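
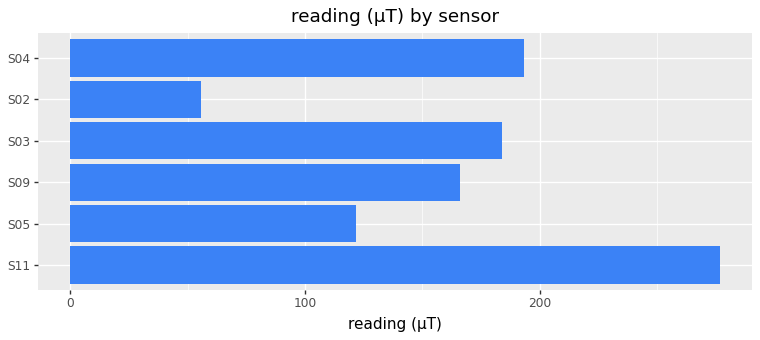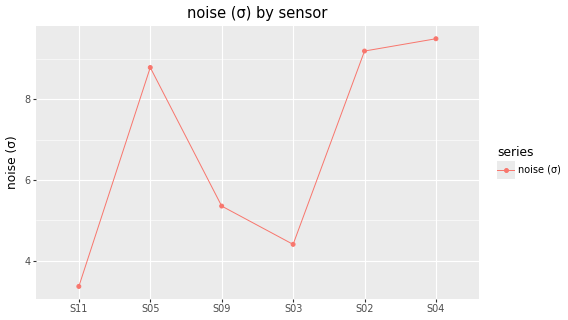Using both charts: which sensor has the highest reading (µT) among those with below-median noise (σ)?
Chart 2 median noise (σ) ≈ 7; below-median sensors: S11, S09, S03. Among those, S11 has the highest reading (µT) (≈ 300).

S11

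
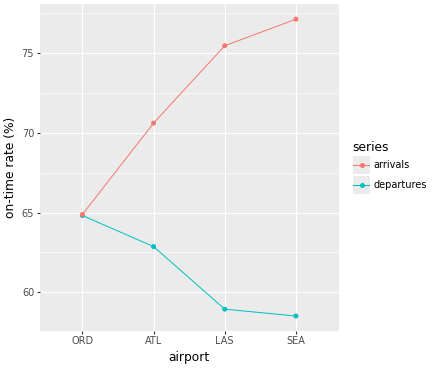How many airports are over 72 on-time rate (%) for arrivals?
Above 72: LAS, SEA.

2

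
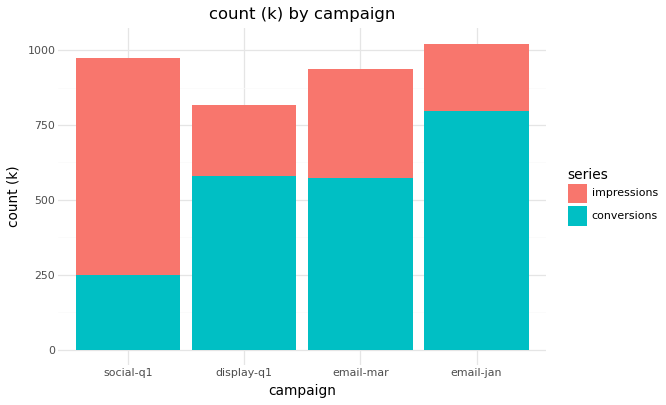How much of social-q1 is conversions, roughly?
≈ 200

conversions top ≈ 200, bottom ≈ 0; segment ≈ 200.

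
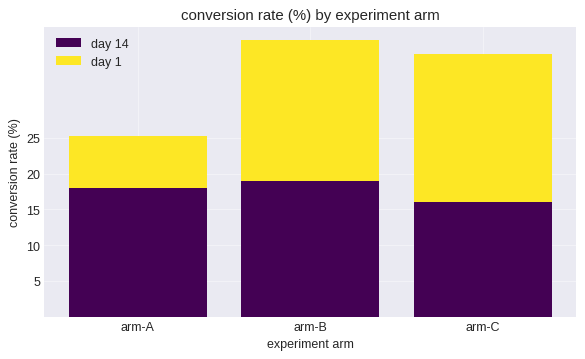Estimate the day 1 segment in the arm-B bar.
day 1 top ≈ 40, bottom ≈ 20; segment ≈ 20.

≈ 20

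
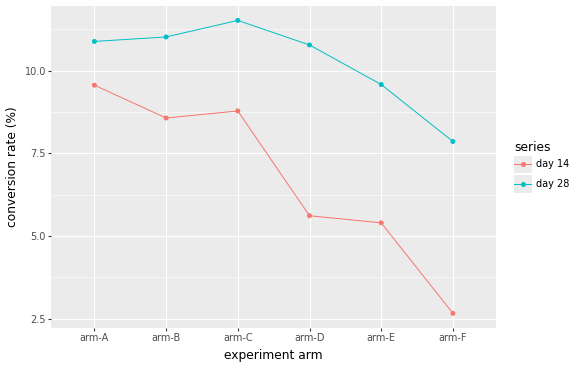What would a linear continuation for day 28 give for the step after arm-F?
Last three: 11, 10, 8 → slope ≈ -1.5/step → next ≈ 6.5.

≈ 6.5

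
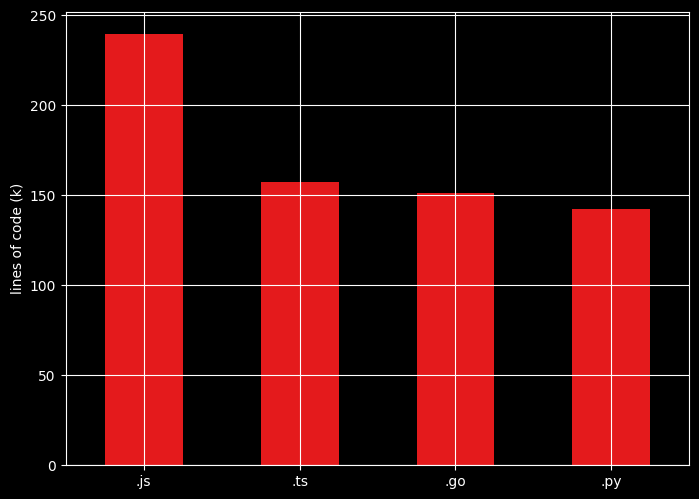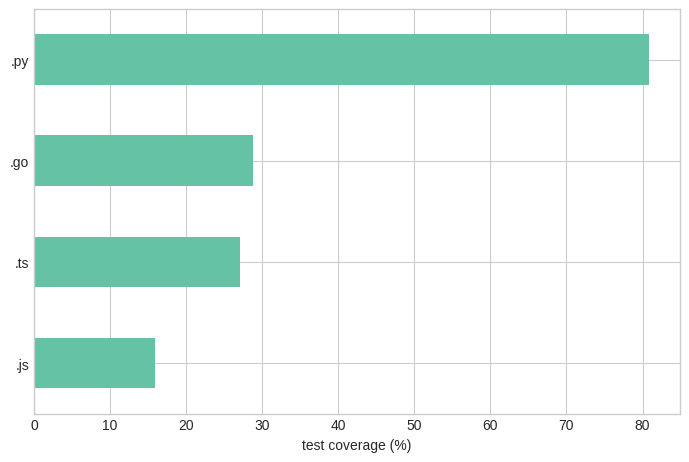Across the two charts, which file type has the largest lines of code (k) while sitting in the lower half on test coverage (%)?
.js

Chart 2 median test coverage (%) ≈ 30; below-median file types: .js, .ts. Among those, .js has the highest lines of code (k) (≈ 250).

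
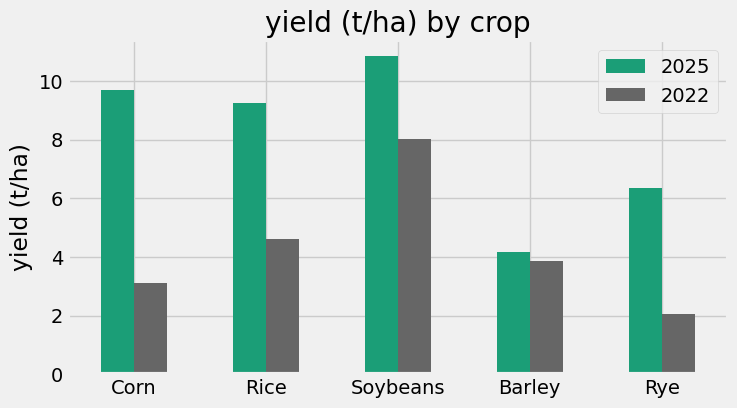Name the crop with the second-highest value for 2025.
Corn

Top 3 for 2025: Soybeans ≈ 11, Corn ≈ 10, Rice ≈ 9.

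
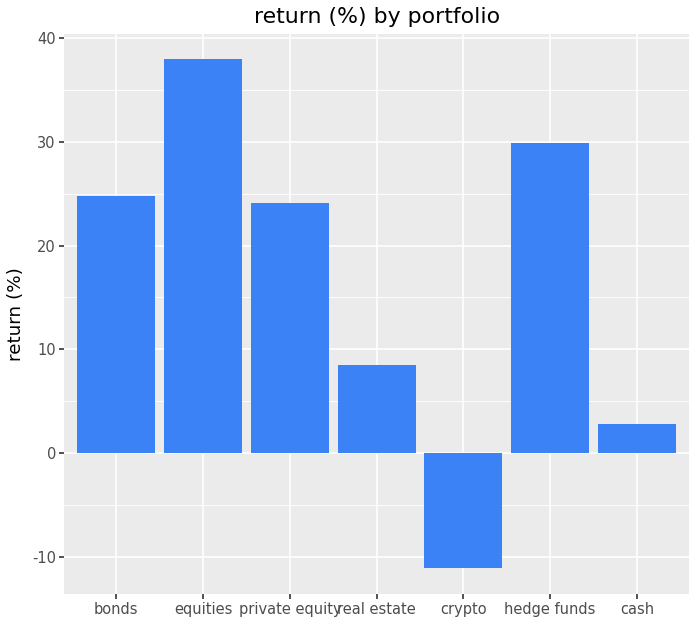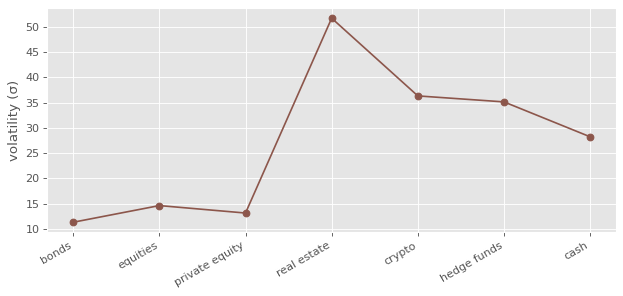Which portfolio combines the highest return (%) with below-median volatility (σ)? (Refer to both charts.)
Chart 2 median volatility (σ) ≈ 30; below-median portfolios: bonds, equities, private equity. Among those, equities has the highest return (%) (≈ 40).

equities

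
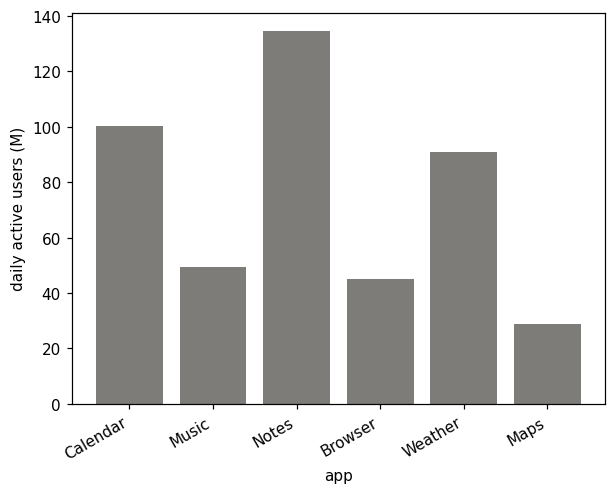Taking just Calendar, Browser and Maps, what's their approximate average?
≈ 53

(100 + 40 + 20) / 3 ≈ 53.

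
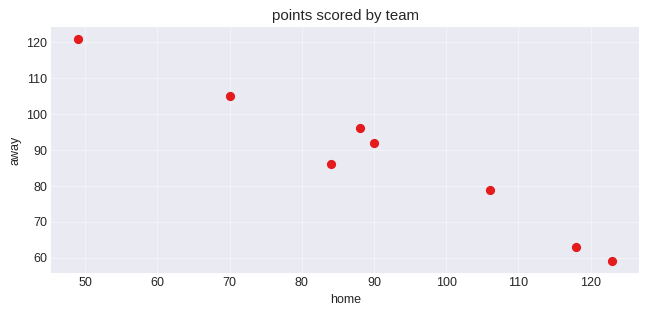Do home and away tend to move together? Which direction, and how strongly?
negative, strong

Points are negatively correlated; strong (|r| ≈ 1.0).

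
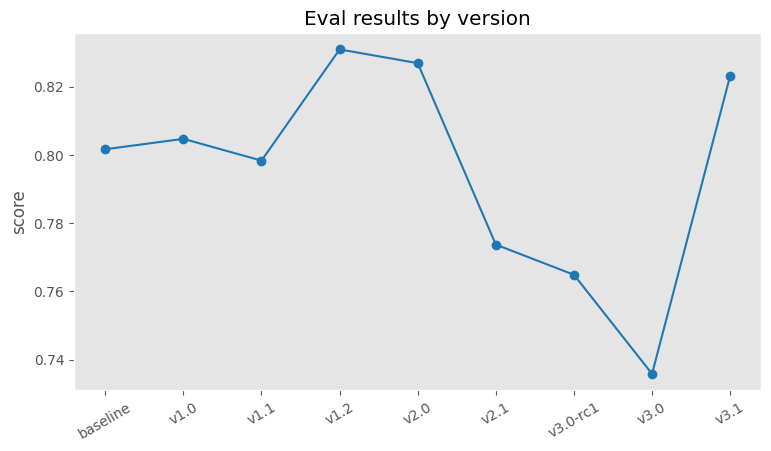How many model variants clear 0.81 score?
3

Above 0.81: v1.2, v2.0, v3.1.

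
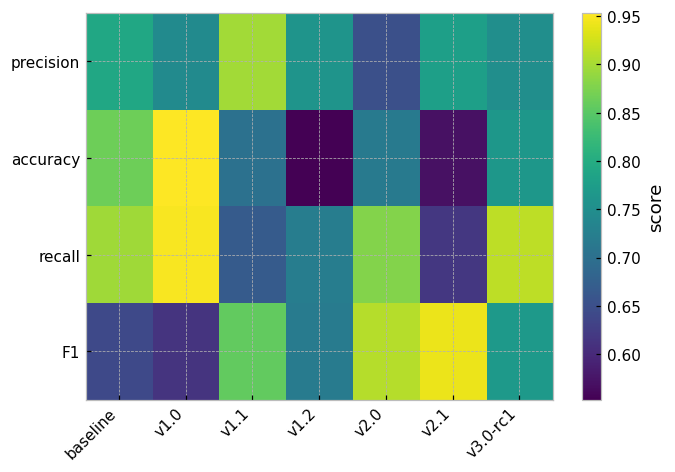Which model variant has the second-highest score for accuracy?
Top 3 for accuracy: v1.0 ≈ 0.95, baseline ≈ 0.85, v3.0-rc1 ≈ 0.75.

baseline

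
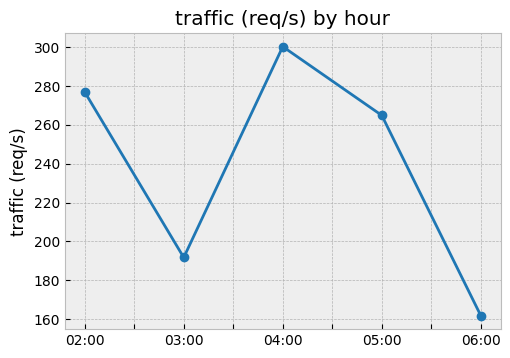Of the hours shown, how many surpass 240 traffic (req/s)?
3

Above 240: 02:00, 04:00, 05:00.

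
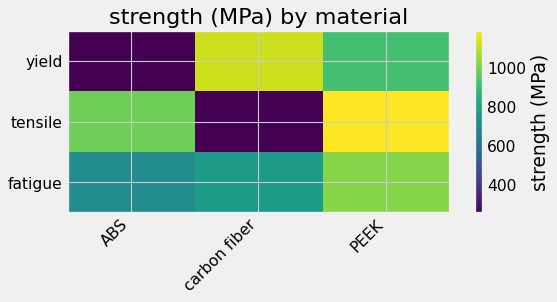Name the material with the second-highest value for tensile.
ABS

Top 3 for tensile: PEEK ≈ 1200, ABS ≈ 1000, carbon fiber ≈ 300.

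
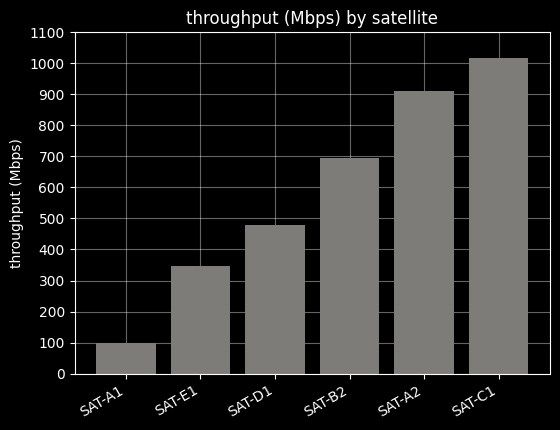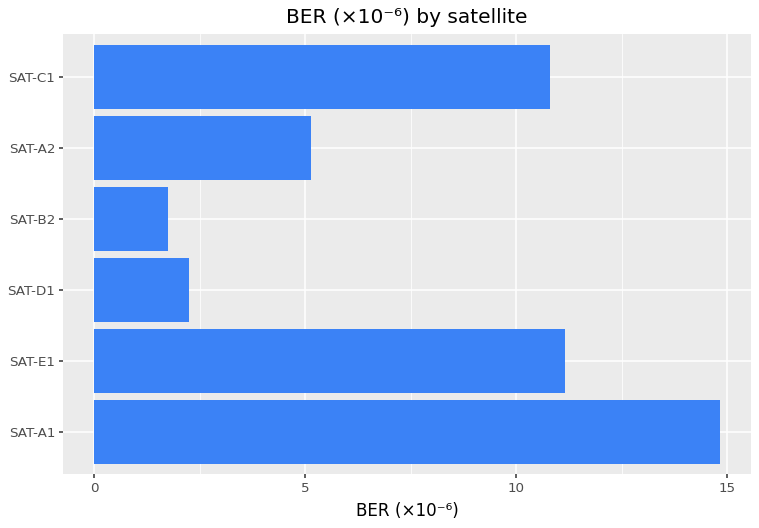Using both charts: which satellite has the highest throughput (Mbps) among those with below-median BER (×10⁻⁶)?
Chart 2 median BER (×10⁻⁶) ≈ 8; below-median satellites: SAT-D1, SAT-B2, SAT-A2. Among those, SAT-A2 has the highest throughput (Mbps) (≈ 900).

SAT-A2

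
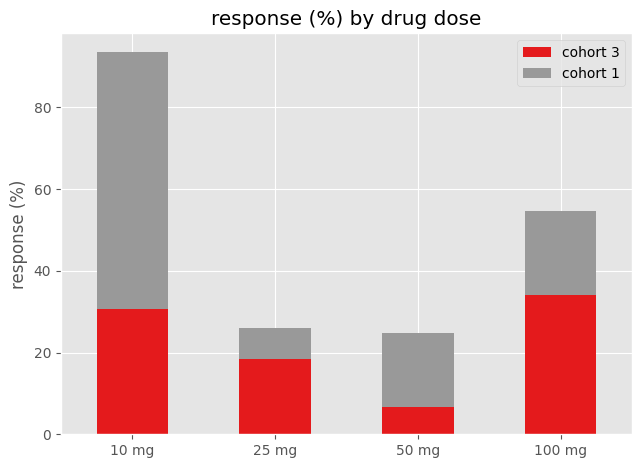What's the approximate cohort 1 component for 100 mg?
≈ 20

cohort 1 top ≈ 50, bottom ≈ 30; segment ≈ 20.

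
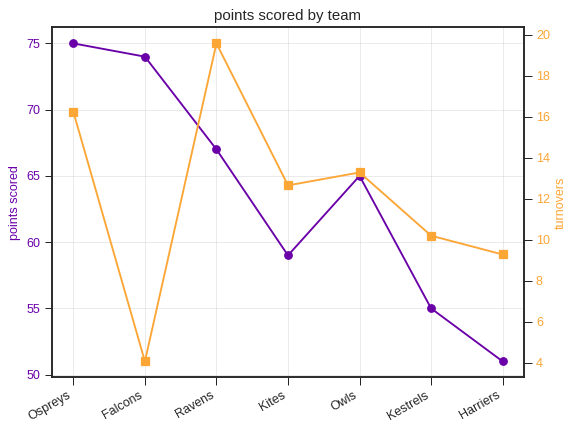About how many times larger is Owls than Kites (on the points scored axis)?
≈ 1.07×

Owls ≈ 64, Kites ≈ 60; 64/60 ≈ 1.07.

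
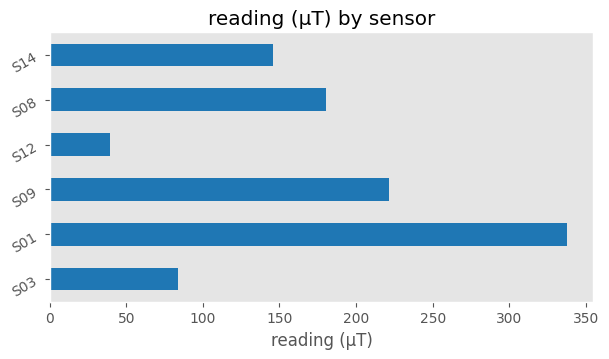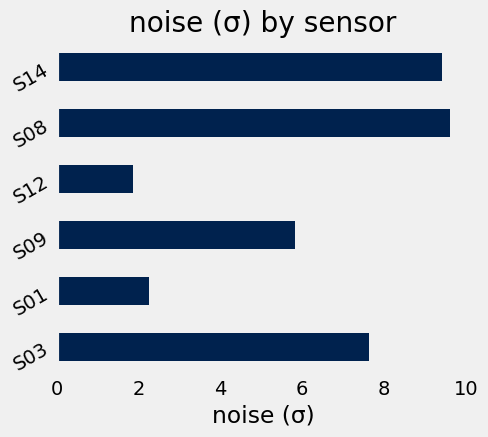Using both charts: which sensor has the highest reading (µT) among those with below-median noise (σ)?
S01

Chart 2 median noise (σ) ≈ 7; below-median sensors: S01, S09, S12. Among those, S01 has the highest reading (µT) (≈ 350).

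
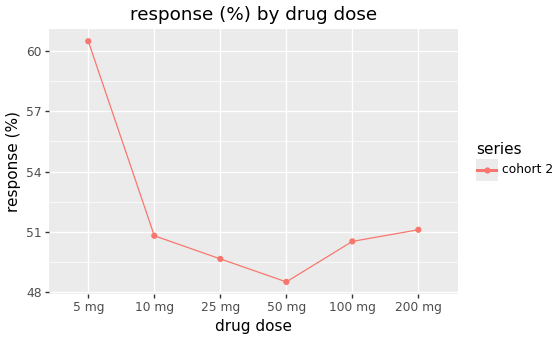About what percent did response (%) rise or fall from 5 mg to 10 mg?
5 mg ≈ 60, 10 mg ≈ 51; (51 − 60) / 60 ≈ -15%.

≈ -15%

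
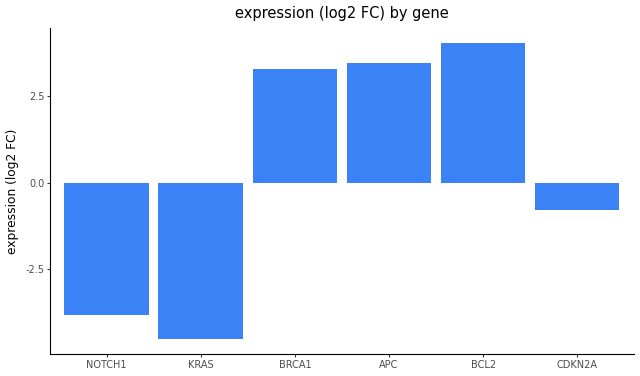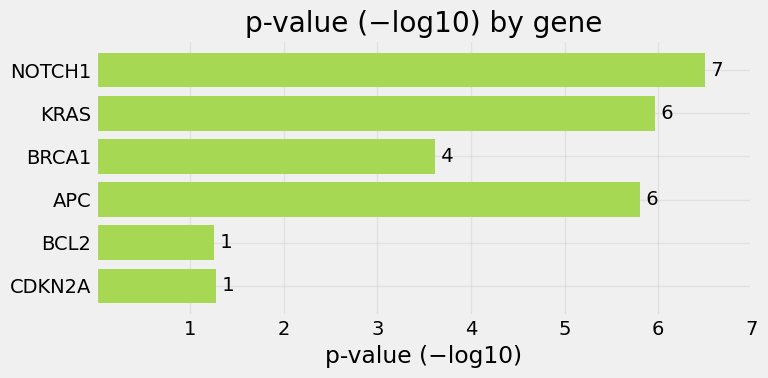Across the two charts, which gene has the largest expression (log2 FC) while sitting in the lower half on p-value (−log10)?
BCL2

Chart 2 median p-value (−log10) ≈ 5; below-median genes: BRCA1, BCL2, CDKN2A. Among those, BCL2 has the highest expression (log2 FC) (≈ 4).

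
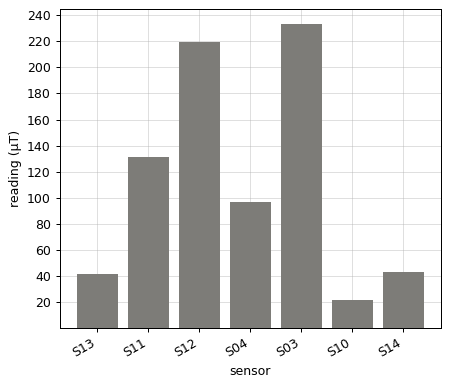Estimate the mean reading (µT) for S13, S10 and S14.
≈ 33

(40 + 20 + 40) / 3 ≈ 33.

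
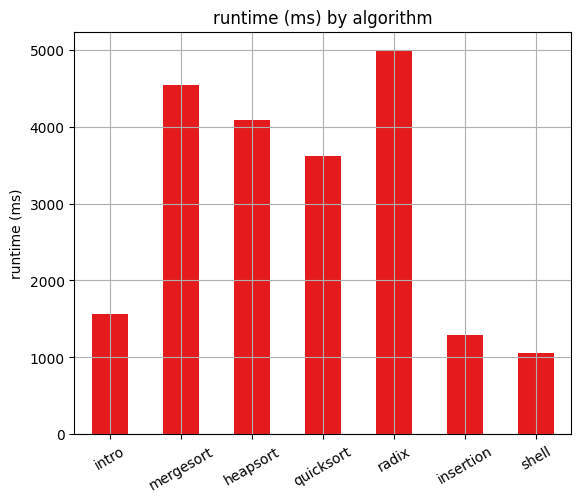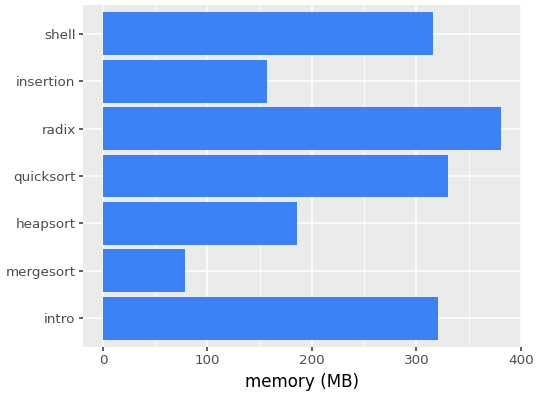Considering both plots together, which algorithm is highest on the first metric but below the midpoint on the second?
Chart 2 median memory (MB) ≈ 300; below-median algorithms: mergesort, heapsort, insertion. Among those, mergesort has the highest runtime (ms) (≈ 4500).

mergesort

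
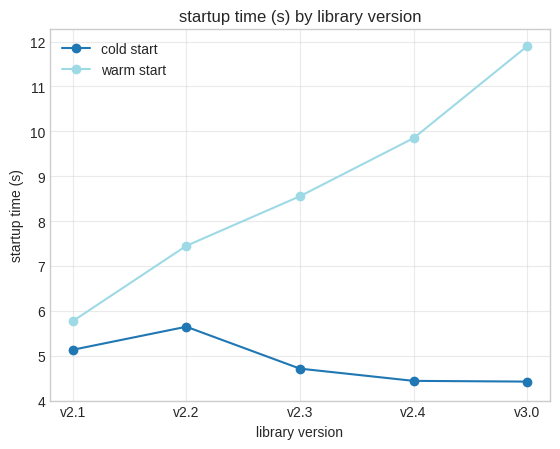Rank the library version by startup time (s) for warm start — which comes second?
v2.4

Top 3 for warm start: v3.0 ≈ 12, v2.4 ≈ 10, v2.3 ≈ 9.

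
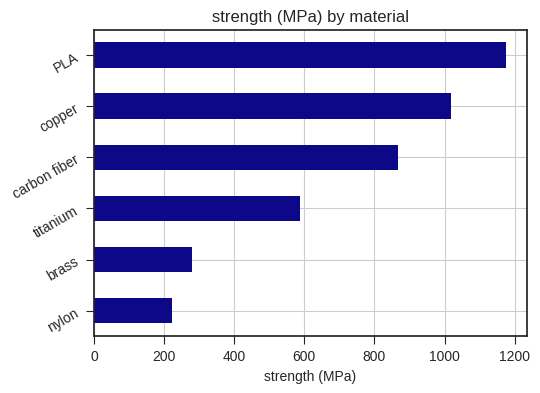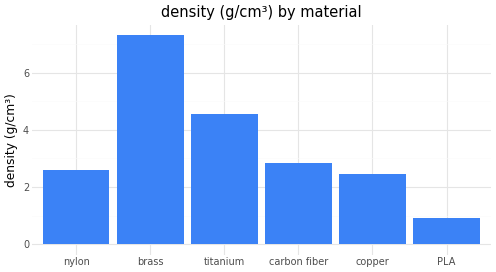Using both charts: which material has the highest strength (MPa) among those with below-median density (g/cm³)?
Chart 2 median density (g/cm³) ≈ 3; below-median materials: nylon, copper, PLA. Among those, PLA has the highest strength (MPa) (≈ 1200).

PLA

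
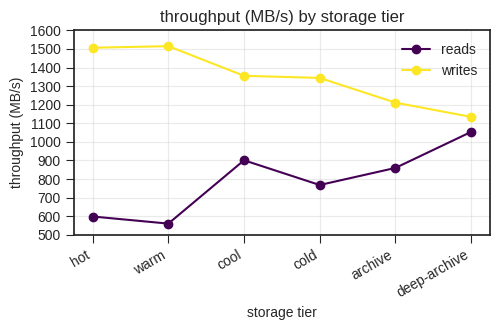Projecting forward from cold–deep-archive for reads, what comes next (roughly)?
Last three: 800, 900, 1100 → slope ≈ 150/step → next ≈ 1250.

≈ 1250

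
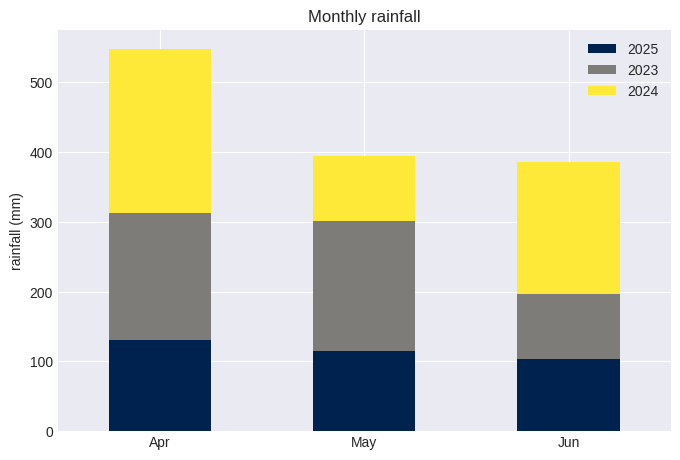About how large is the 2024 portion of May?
2024 top ≈ 400, bottom ≈ 300; segment ≈ 100.

≈ 100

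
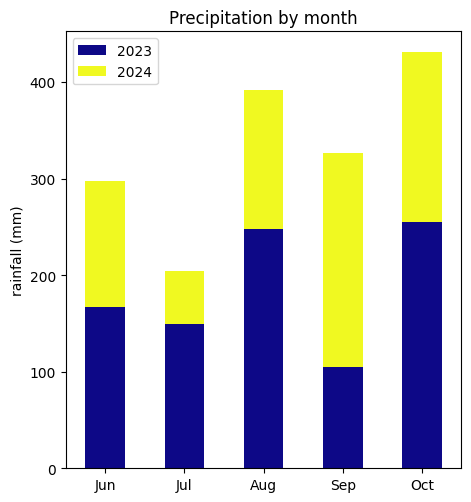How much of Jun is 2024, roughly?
2024 top ≈ 300, bottom ≈ 150; segment ≈ 150.

≈ 150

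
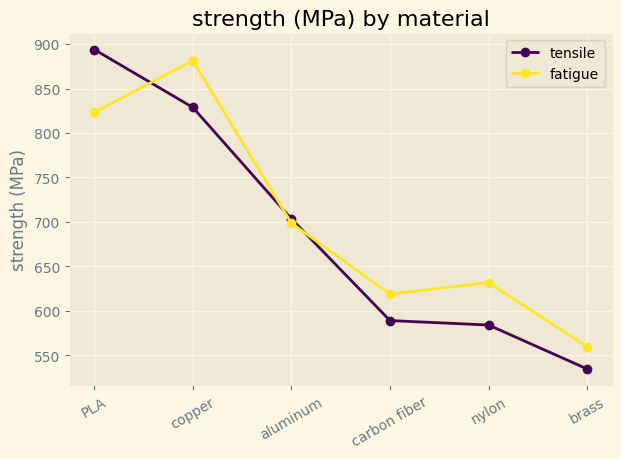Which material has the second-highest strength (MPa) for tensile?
copper

Top 3 for tensile: PLA ≈ 900, copper ≈ 850, aluminum ≈ 700.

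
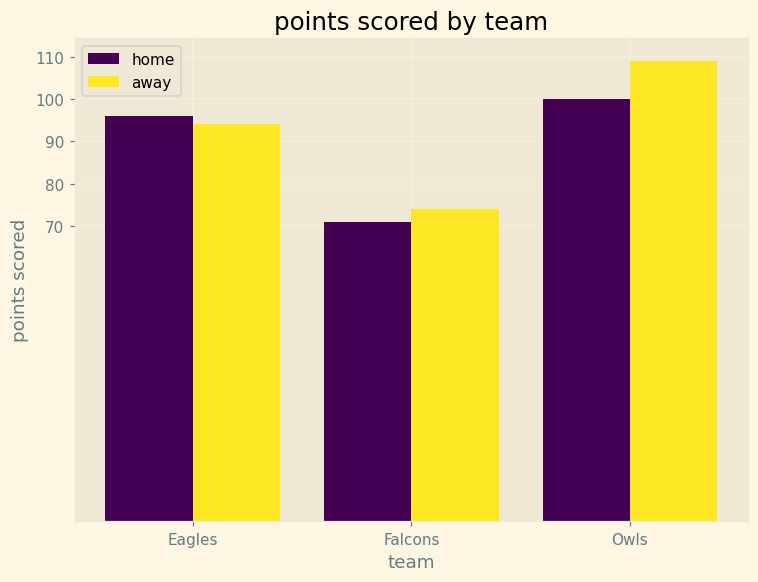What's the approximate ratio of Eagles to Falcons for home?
≈ 1.43×

Eagles ≈ 100, Falcons ≈ 70; 100/70 ≈ 1.43.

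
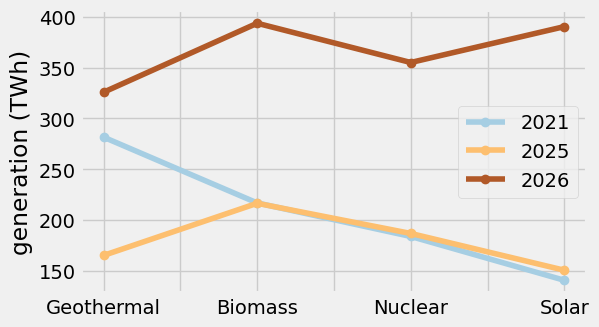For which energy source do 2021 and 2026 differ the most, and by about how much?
Solar: 2021 ≈ 150, 2026 ≈ 400 → gap ≈ 250. Next-largest (Biomass) is only ≈ 175.

Solar, ≈ 250 TWh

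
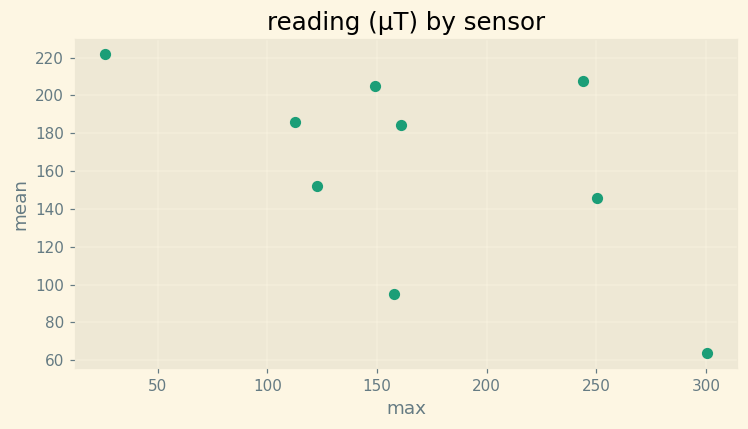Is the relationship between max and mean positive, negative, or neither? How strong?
Points are negatively correlated; moderate (|r| ≈ 0.6).

negative, moderate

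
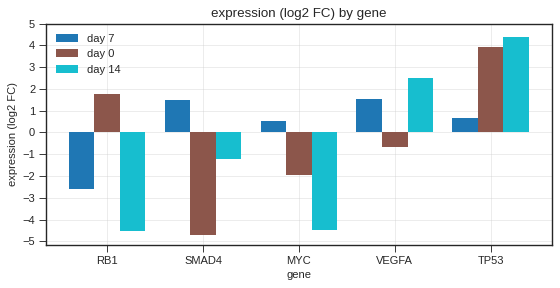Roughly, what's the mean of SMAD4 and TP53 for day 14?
≈ 2

(-1 + 4) / 2 ≈ 2.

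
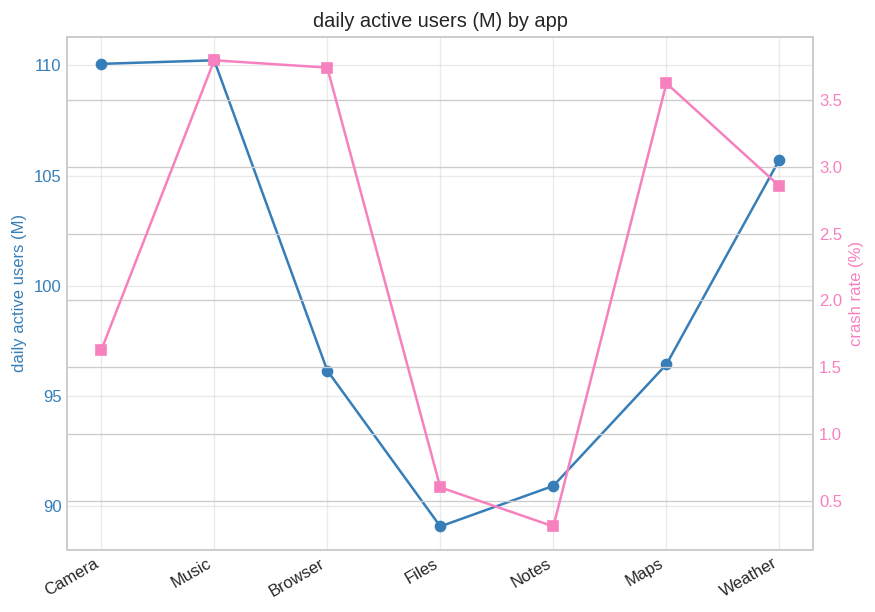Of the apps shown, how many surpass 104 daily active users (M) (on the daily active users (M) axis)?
3

Above 104: Camera, Music, Weather.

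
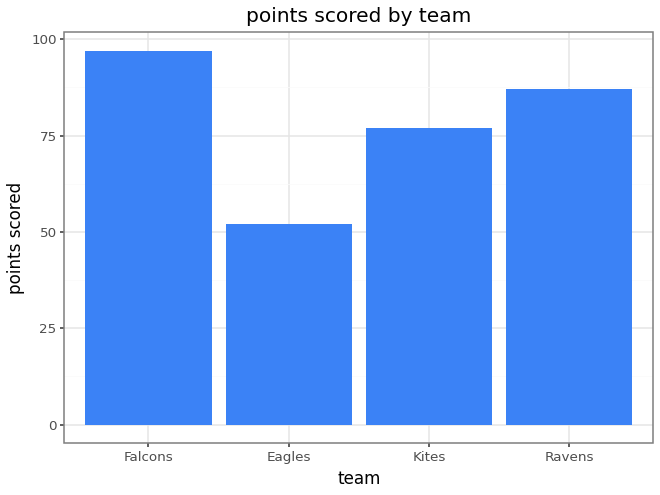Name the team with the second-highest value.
Top 3: Falcons ≈ 100, Ravens ≈ 90, Kites ≈ 80.

Ravens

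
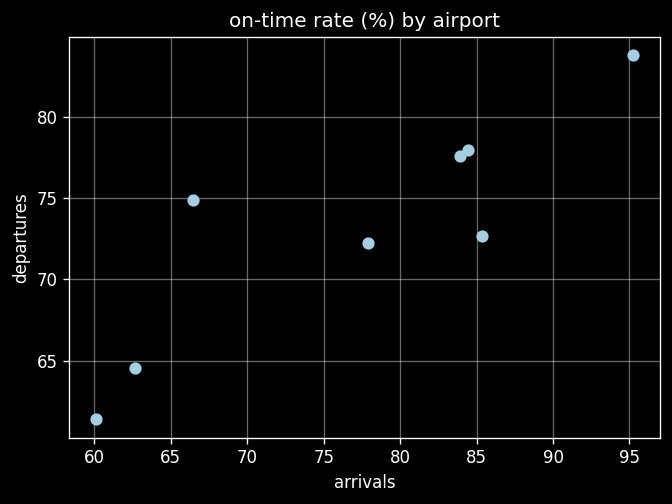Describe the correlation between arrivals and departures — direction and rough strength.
positive, strong

Points are positively correlated; strong (|r| ≈ 0.9).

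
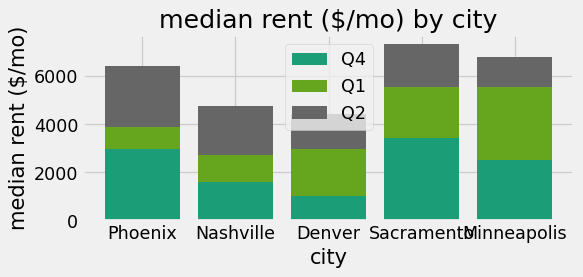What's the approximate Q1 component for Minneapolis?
≈ 3000

Q1 top ≈ 6000, bottom ≈ 3000; segment ≈ 3000.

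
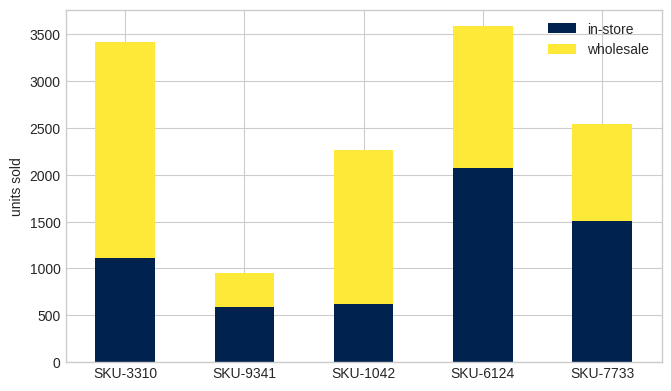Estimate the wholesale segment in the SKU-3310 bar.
wholesale top ≈ 3500, bottom ≈ 1000; segment ≈ 2500.

≈ 2500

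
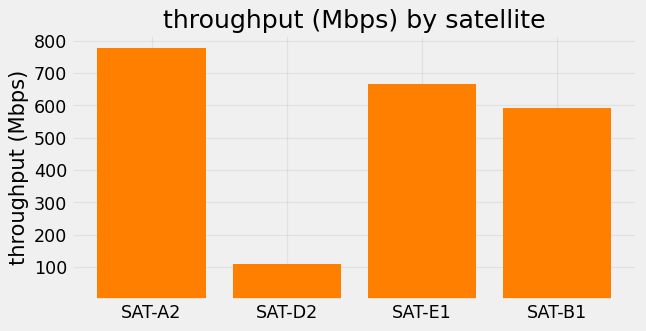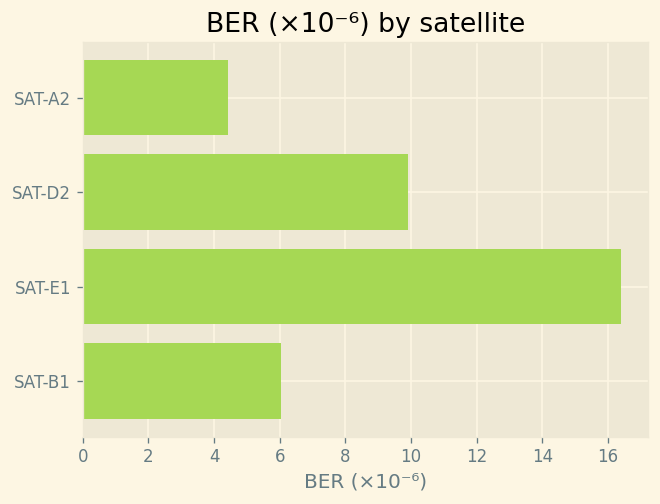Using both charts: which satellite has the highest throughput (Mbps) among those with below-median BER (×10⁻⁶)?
Chart 2 median BER (×10⁻⁶) ≈ 8; below-median satellites: SAT-A2, SAT-B1. Among those, SAT-A2 has the highest throughput (Mbps) (≈ 800).

SAT-A2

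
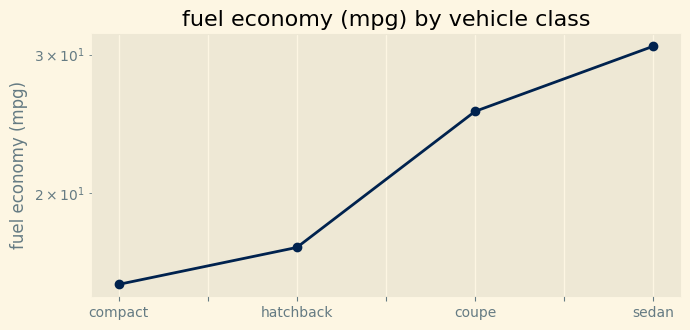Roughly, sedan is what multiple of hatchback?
sedan ≈ 30, hatchback ≈ 18; 30/18 ≈ 1.67.

≈ 1.67×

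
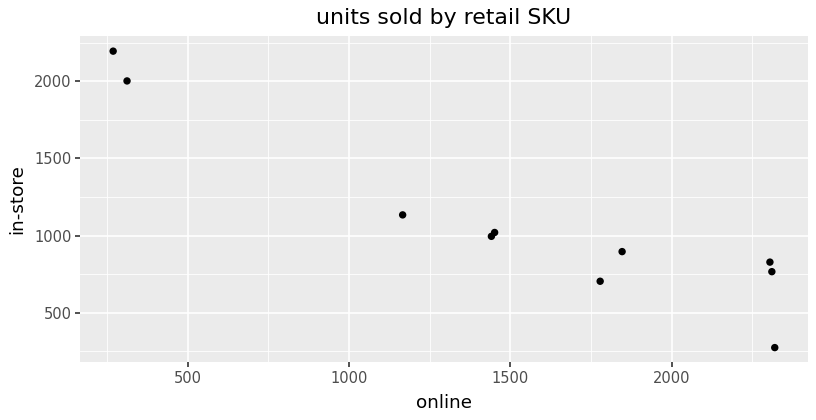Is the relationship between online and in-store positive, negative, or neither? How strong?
negative, strong

Points are negatively correlated; strong (|r| ≈ 0.9).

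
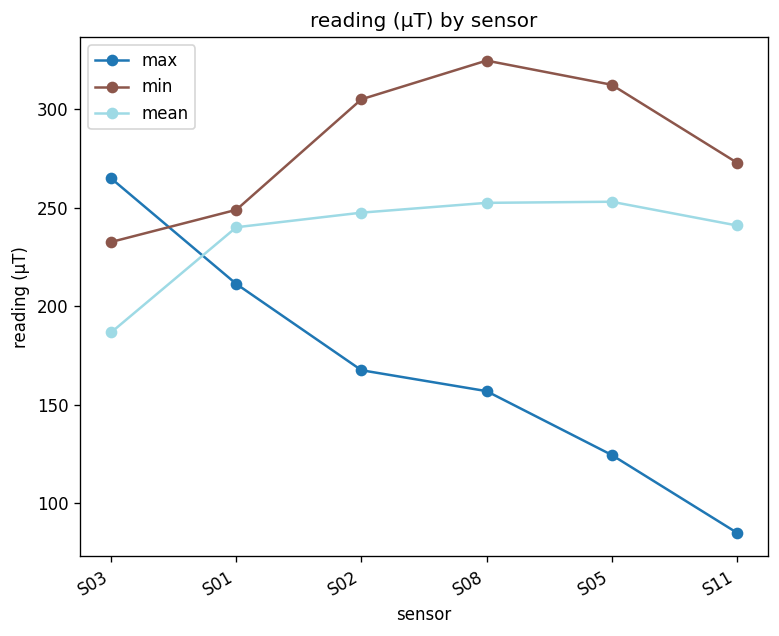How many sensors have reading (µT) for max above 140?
Above 140: S03, S01, S02, S08.

4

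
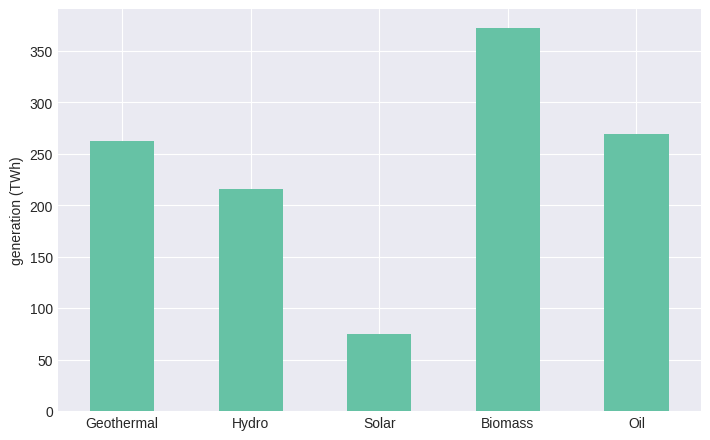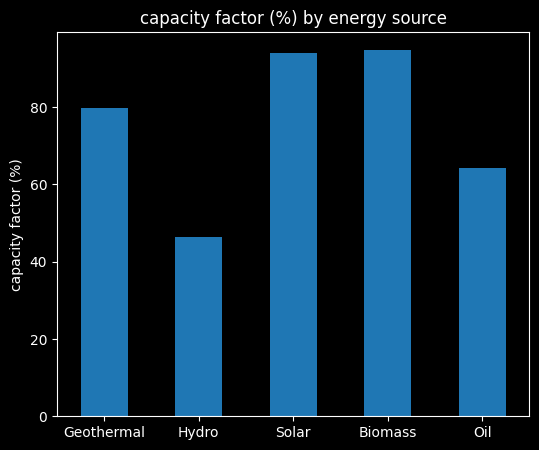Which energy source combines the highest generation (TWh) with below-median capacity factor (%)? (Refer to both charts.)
Oil

Chart 2 median capacity factor (%) ≈ 80; below-median energy sources: Hydro, Oil. Among those, Oil has the highest generation (TWh) (≈ 250).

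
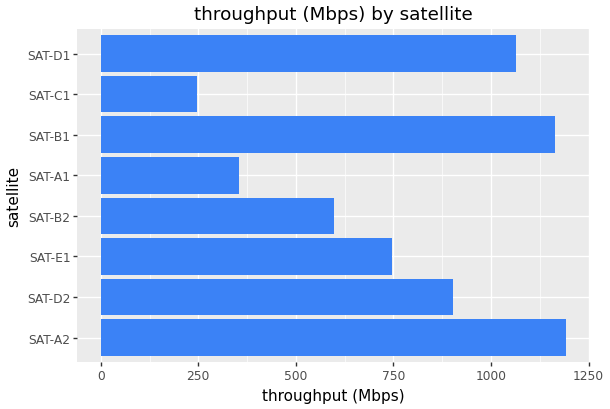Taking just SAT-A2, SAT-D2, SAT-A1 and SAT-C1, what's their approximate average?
(1200 + 900 + 400 + 200) / 4 ≈ 675.

≈ 675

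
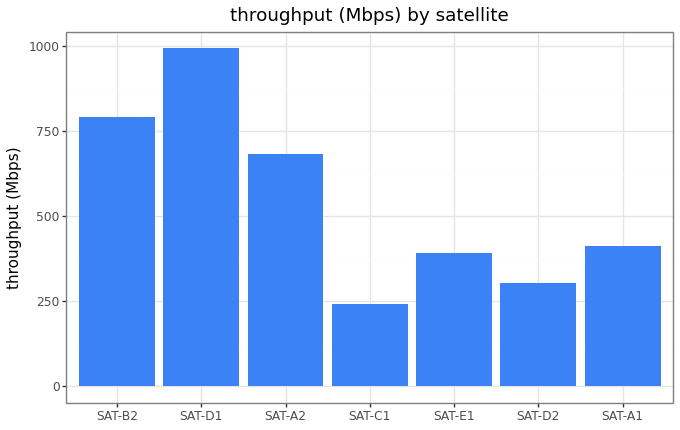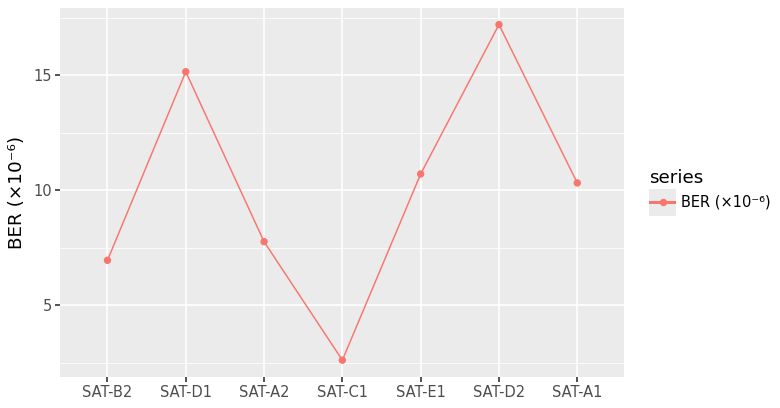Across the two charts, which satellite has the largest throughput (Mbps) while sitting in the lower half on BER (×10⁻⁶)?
Chart 2 median BER (×10⁻⁶) ≈ 10; below-median satellites: SAT-B2, SAT-A2, SAT-C1. Among those, SAT-B2 has the highest throughput (Mbps) (≈ 800).

SAT-B2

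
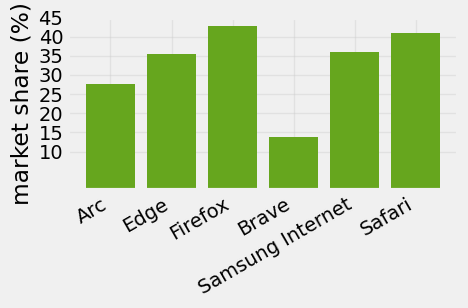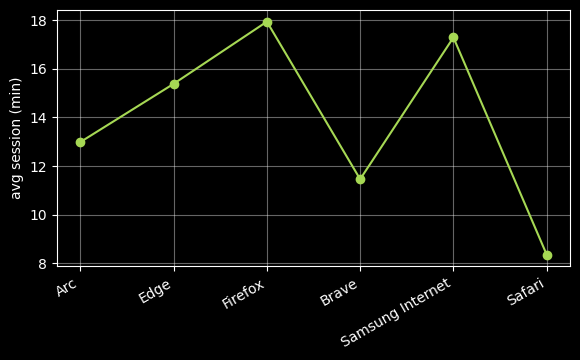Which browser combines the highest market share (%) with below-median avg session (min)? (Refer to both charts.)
Safari

Chart 2 median avg session (min) ≈ 14; below-median browsers: Arc, Brave, Safari. Among those, Safari has the highest market share (%) (≈ 40).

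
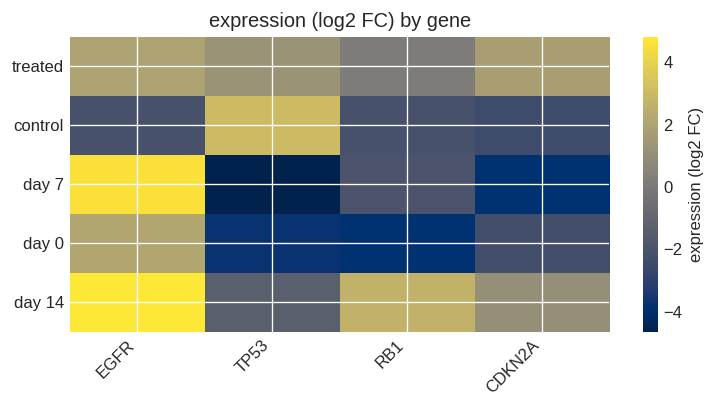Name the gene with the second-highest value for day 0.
CDKN2A

Top 3 for day 0: EGFR ≈ 2, CDKN2A ≈ -2, TP53 ≈ -4.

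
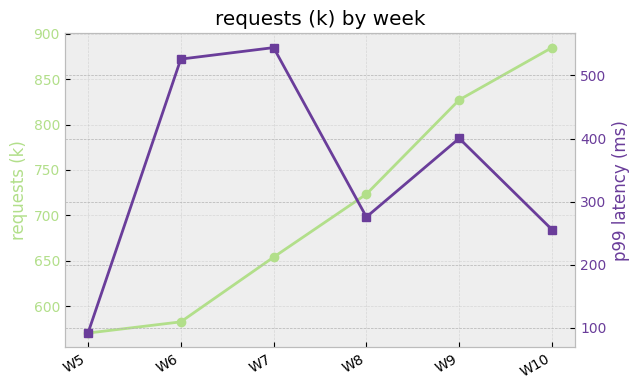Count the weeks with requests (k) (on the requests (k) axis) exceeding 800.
Above 800: W9, W10.

2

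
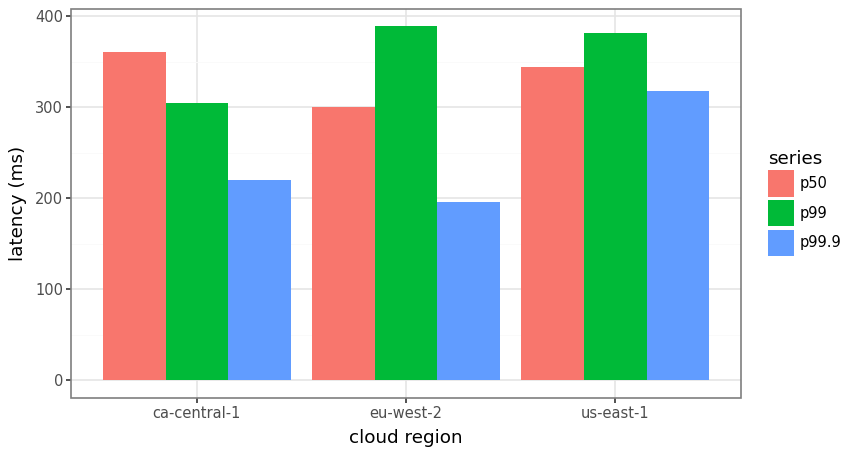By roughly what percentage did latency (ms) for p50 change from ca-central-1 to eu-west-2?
ca-central-1 ≈ 350, eu-west-2 ≈ 300; (300 − 350) / 350 ≈ -14.3%.

≈ -14.3%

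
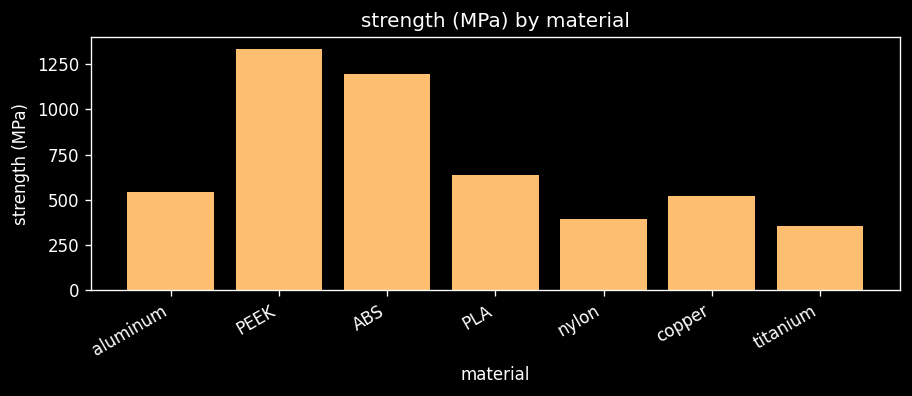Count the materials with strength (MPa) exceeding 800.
2

Above 800: PEEK, ABS.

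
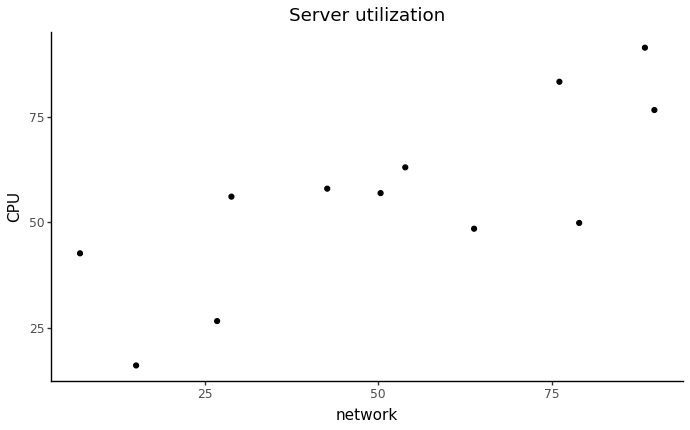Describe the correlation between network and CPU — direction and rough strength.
Points are positively correlated; strong (|r| ≈ 0.8).

positive, strong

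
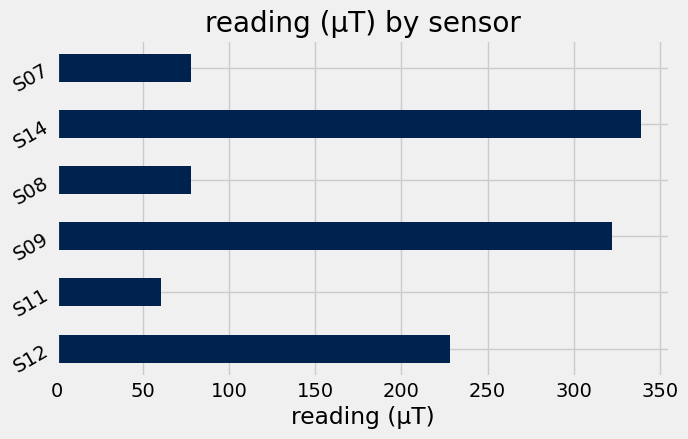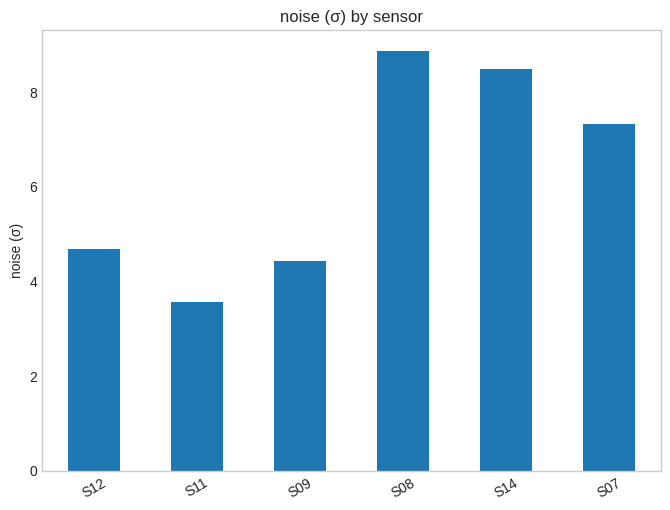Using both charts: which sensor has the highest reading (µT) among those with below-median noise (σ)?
S09

Chart 2 median noise (σ) ≈ 6; below-median sensors: S12, S11, S09. Among those, S09 has the highest reading (µT) (≈ 300).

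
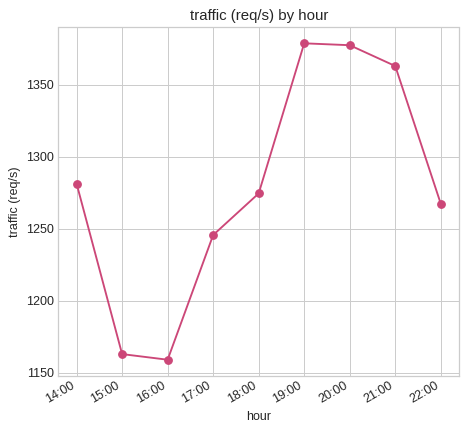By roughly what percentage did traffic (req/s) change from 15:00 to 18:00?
15:00 ≈ 1160, 18:00 ≈ 1280; (1280 − 1160) / 1160 ≈ +10.3%.

≈ +10.3%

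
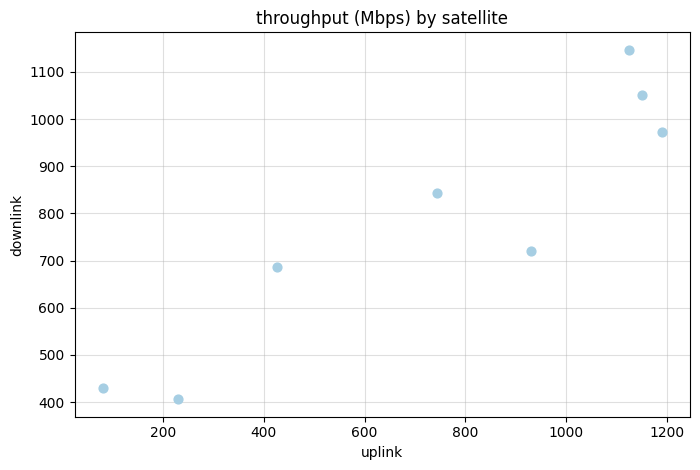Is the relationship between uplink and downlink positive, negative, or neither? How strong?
positive, strong

Points are positively correlated; strong (|r| ≈ 0.9).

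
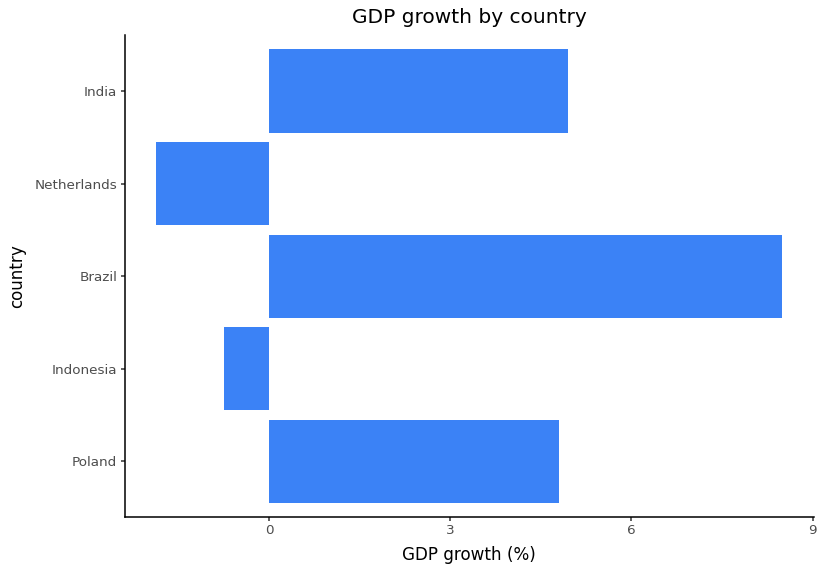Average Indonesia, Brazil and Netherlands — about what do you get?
(-1 + 9 + -2) / 3 ≈ 2.

≈ 2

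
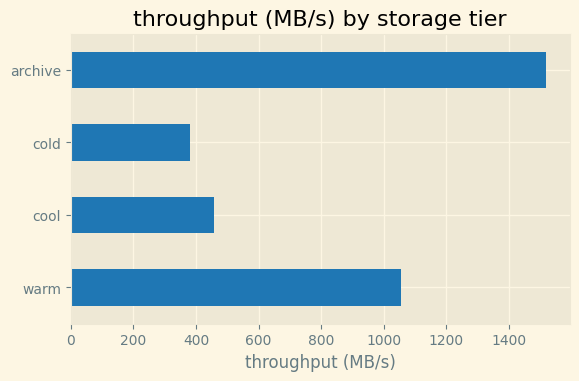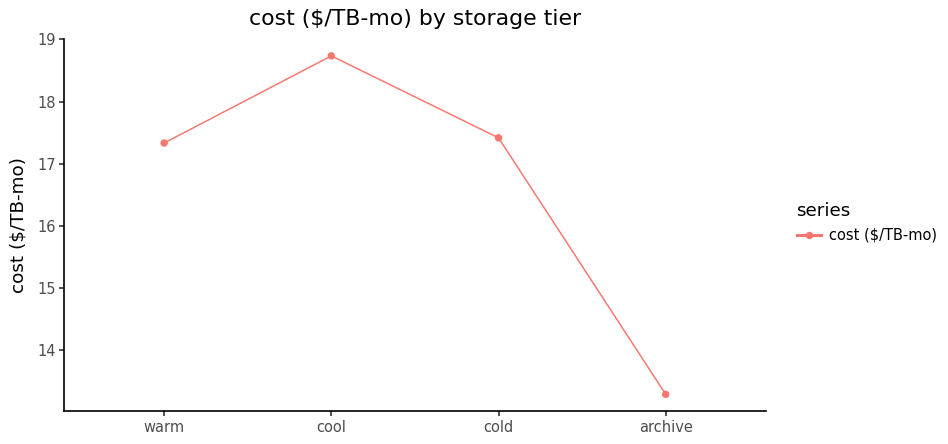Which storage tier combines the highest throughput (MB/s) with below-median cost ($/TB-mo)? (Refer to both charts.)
Chart 2 median cost ($/TB-mo) ≈ 18; below-median storage tiers: warm, archive. Among those, archive has the highest throughput (MB/s) (≈ 1600).

archive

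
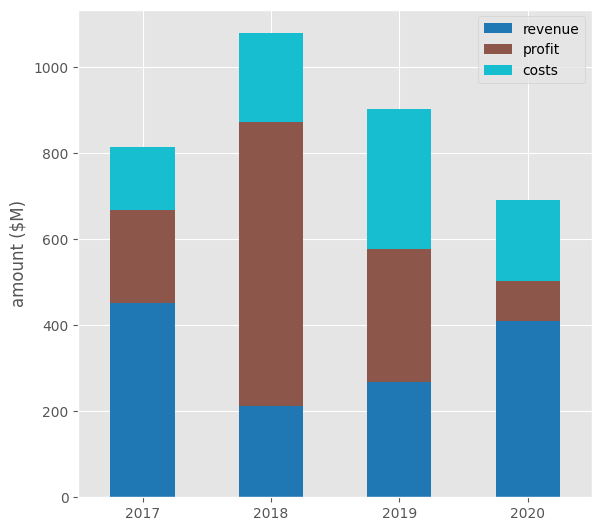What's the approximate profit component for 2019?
≈ 300

profit top ≈ 600, bottom ≈ 300; segment ≈ 300.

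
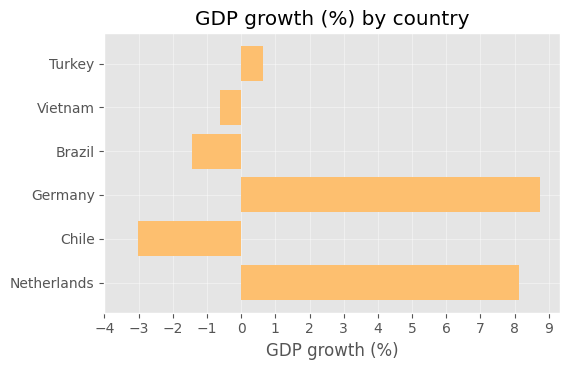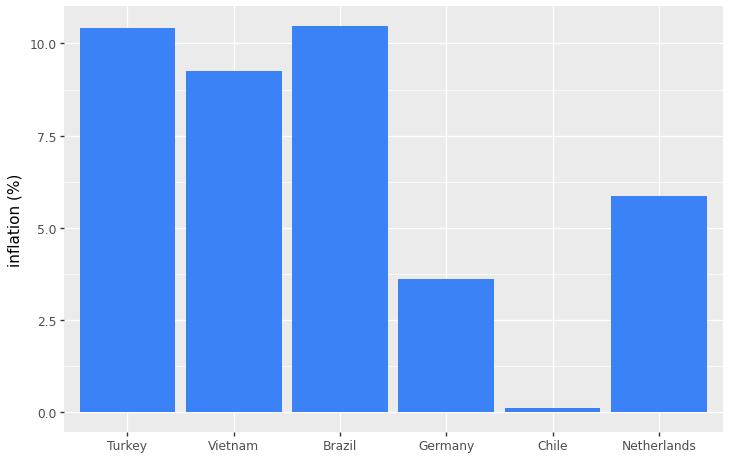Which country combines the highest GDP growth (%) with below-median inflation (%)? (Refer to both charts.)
Germany

Chart 2 median inflation (%) ≈ 8; below-median countries: Germany, Chile, Netherlands. Among those, Germany has the highest GDP growth (%) (≈ 9).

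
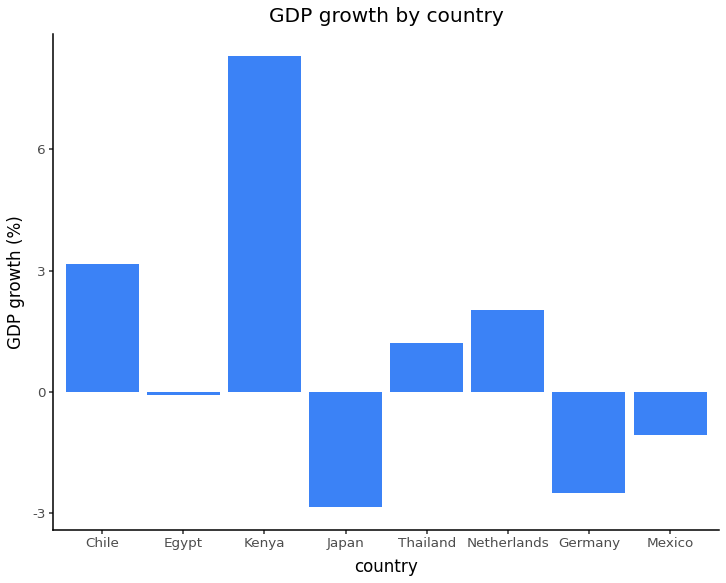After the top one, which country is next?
Chile

Top 3: Kenya ≈ 8, Chile ≈ 3, Netherlands ≈ 2.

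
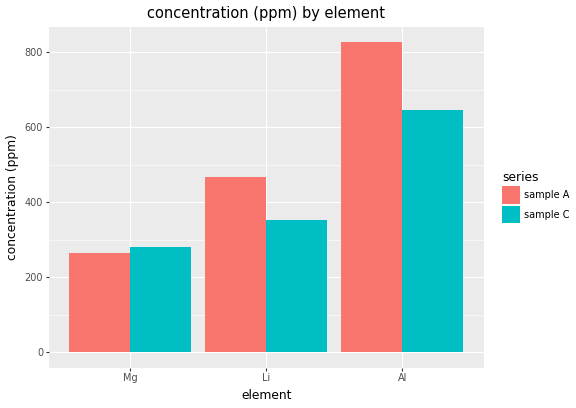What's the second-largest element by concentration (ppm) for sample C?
Li

Top 3 for sample C: Al ≈ 600, Li ≈ 400, Mg ≈ 300.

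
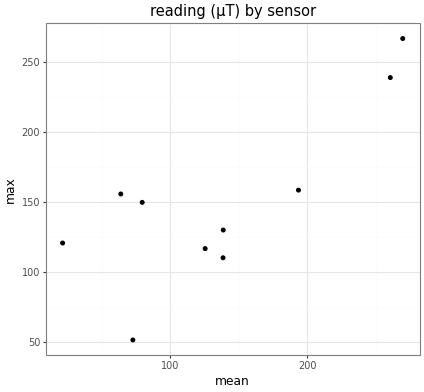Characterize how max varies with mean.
Points are positively correlated; strong (|r| ≈ 0.8).

positive, strong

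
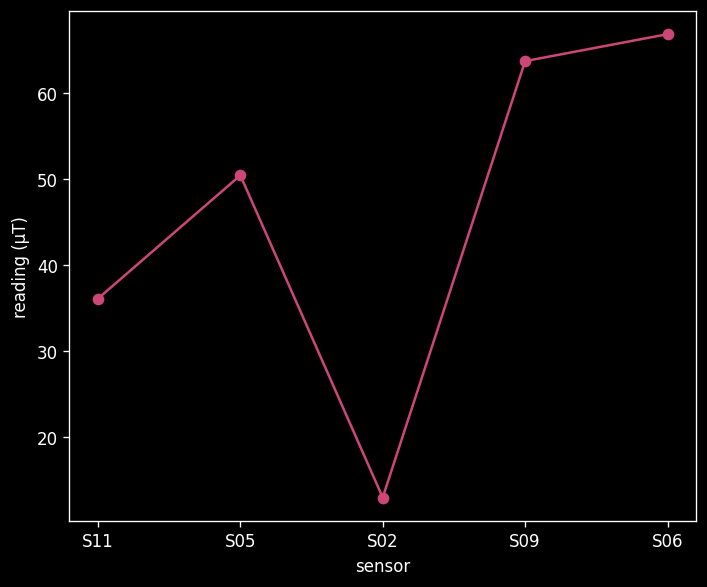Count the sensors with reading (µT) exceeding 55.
2

Above 55: S09, S06.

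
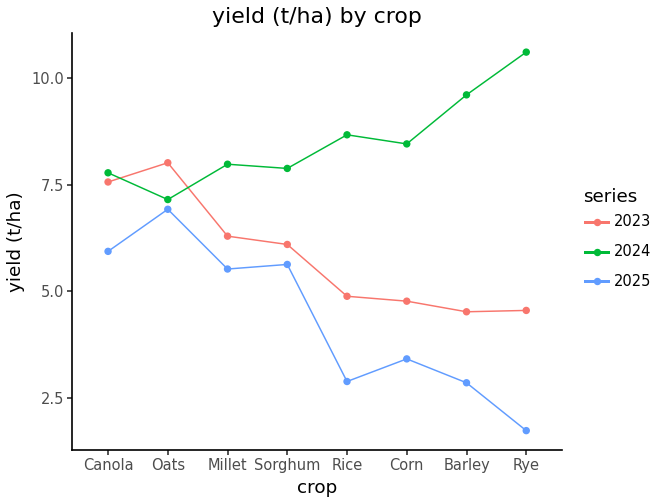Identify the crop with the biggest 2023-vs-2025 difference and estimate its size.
Rye: 2023 ≈ 5, 2025 ≈ 2 → gap ≈ 3. Next-largest (Rice) is only ≈ 2.

Rye, ≈ 3 t/ha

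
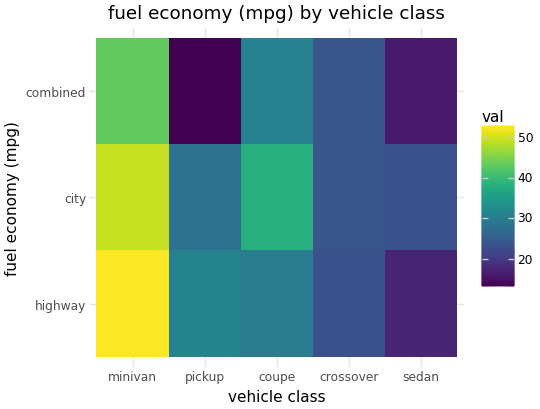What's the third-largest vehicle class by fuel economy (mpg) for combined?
crossover

Top 4 for combined: minivan ≈ 45, coupe ≈ 30, crossover ≈ 25, sedan ≈ 15.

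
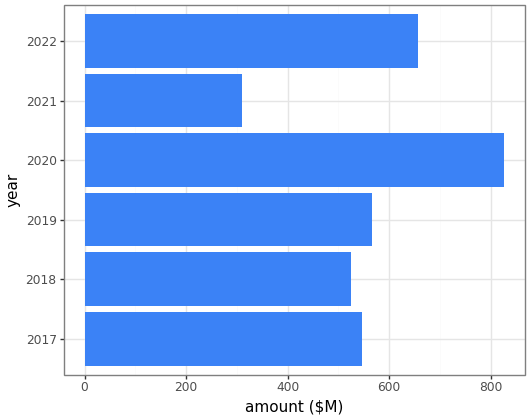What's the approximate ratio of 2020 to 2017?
≈ 1.6×

2020 ≈ 800, 2017 ≈ 500; 800/500 ≈ 1.6.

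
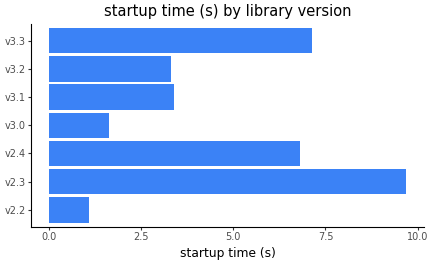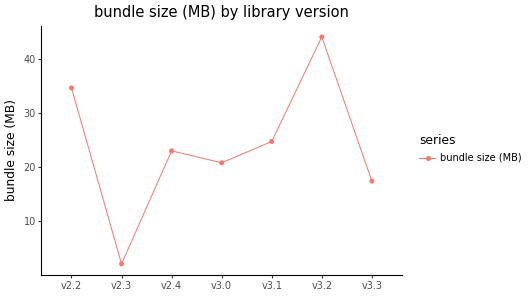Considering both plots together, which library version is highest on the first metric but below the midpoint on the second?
Chart 2 median bundle size (MB) ≈ 25; below-median library versions: v2.3, v3.0, v3.3. Among those, v2.3 has the highest startup time (s) (≈ 10).

v2.3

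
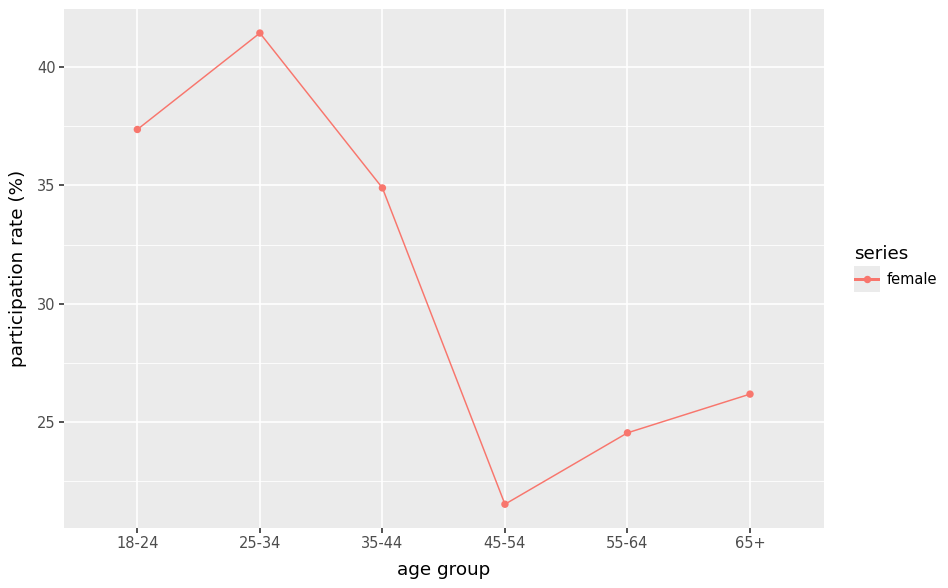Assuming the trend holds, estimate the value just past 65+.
≈ 28

Last three: 22, 24, 26 → slope ≈ 2/step → next ≈ 28.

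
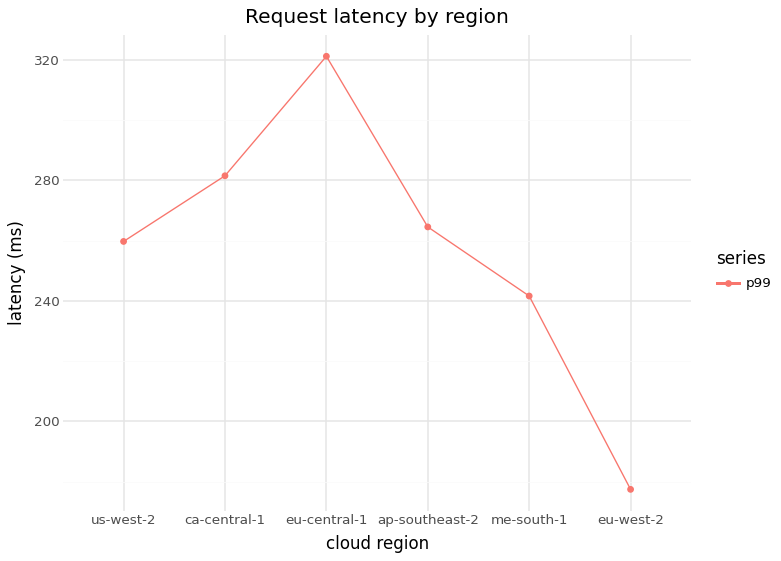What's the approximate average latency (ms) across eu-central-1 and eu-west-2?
≈ 250

(320 + 180) / 2 ≈ 250.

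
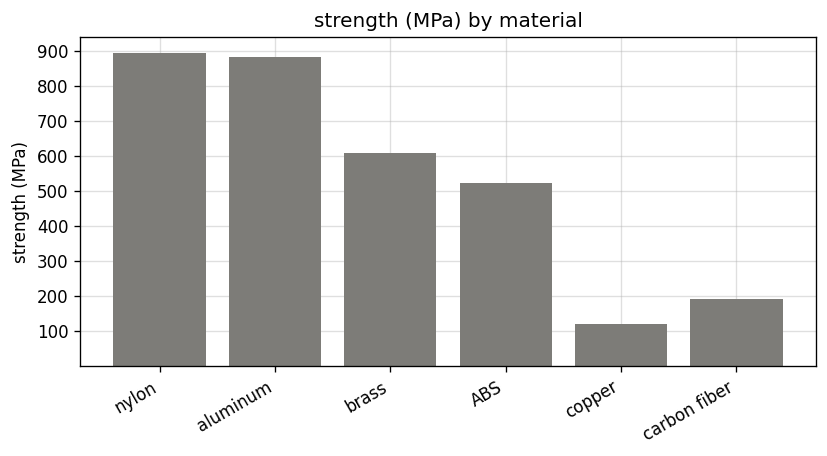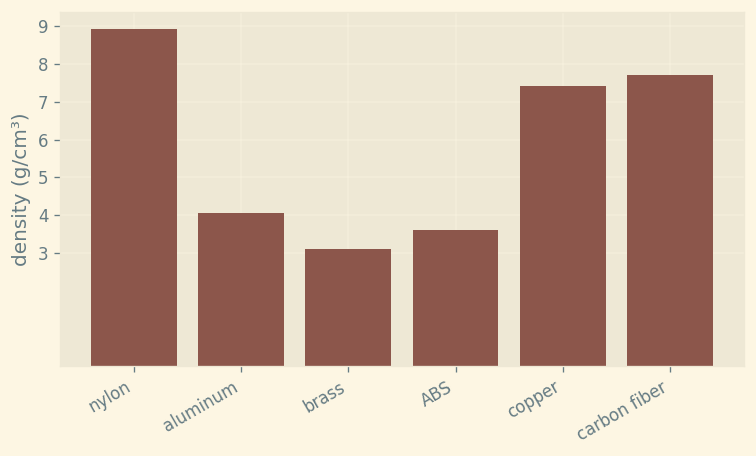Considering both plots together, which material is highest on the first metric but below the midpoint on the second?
Chart 2 median density (g/cm³) ≈ 6; below-median materials: aluminum, brass, ABS. Among those, aluminum has the highest strength (MPa) (≈ 900).

aluminum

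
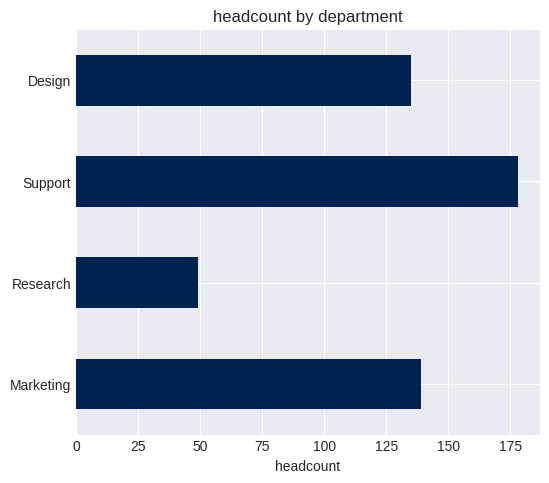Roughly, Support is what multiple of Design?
Support ≈ 180, Design ≈ 140; 180/140 ≈ 1.29.

≈ 1.29×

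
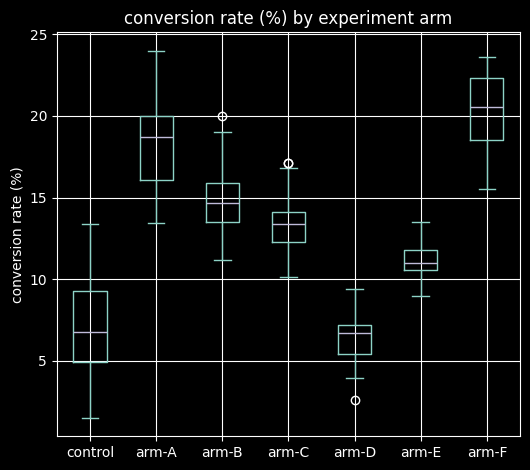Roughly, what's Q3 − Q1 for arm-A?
≈ 4

Q3 ≈ 20, Q1 ≈ 16; IQR ≈ 4.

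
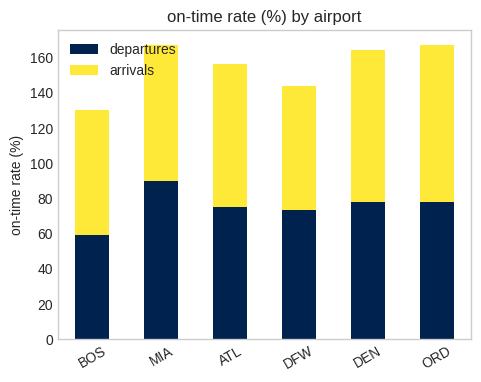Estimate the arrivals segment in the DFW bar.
arrivals top ≈ 140, bottom ≈ 80; segment ≈ 60.

≈ 60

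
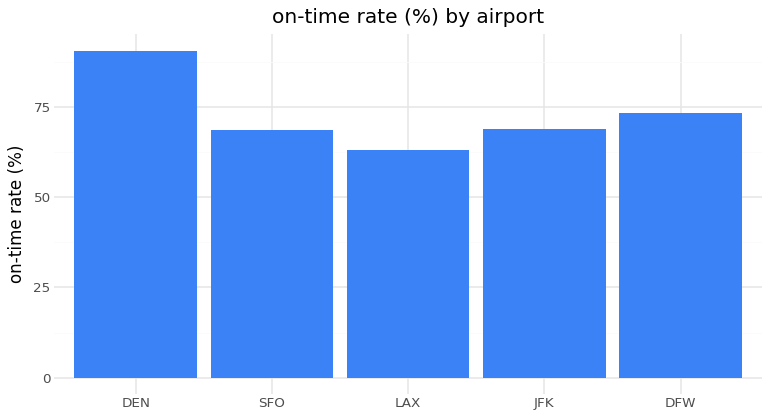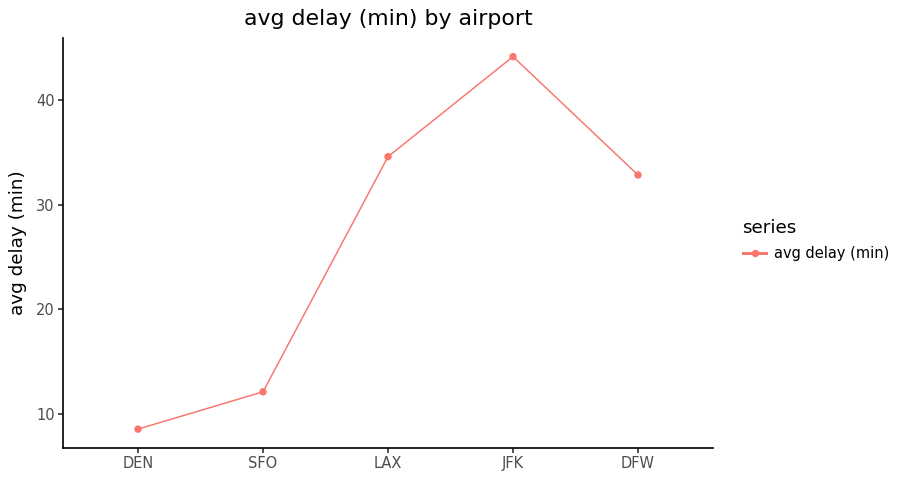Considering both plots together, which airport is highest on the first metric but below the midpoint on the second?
Chart 2 median avg delay (min) ≈ 35; below-median airports: DEN, SFO. Among those, DEN has the highest on-time rate (%) (≈ 90).

DEN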